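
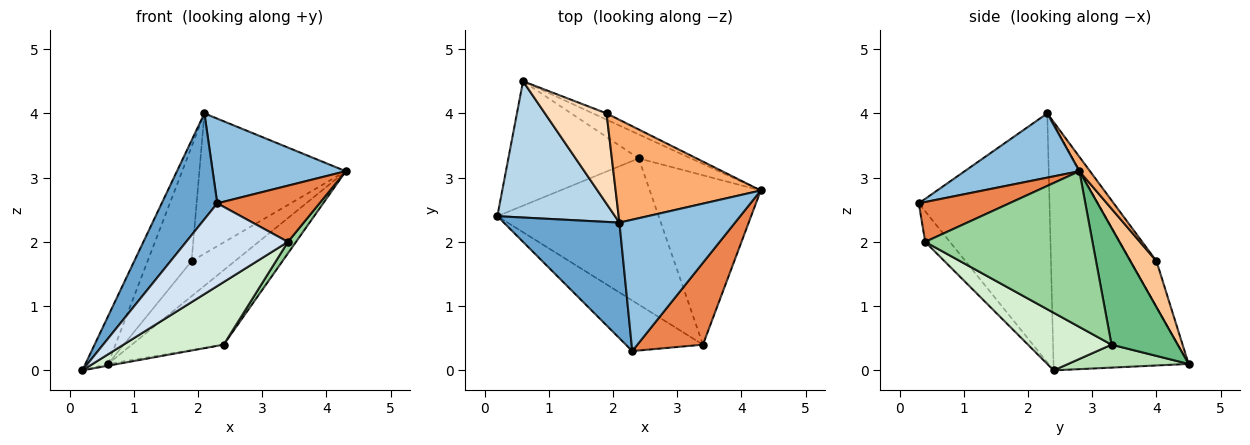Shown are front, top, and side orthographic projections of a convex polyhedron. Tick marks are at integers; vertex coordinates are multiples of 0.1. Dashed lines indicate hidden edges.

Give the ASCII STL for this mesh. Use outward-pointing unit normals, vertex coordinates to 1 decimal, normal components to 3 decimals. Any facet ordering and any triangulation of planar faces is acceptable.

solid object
 facet normal -0.846 -0.360 0.393
  outer loop
   vertex 2.1 2.3 4.0
   vertex 0.2 2.4 0.0
   vertex 2.3 0.3 2.6
  endloop
 endfacet
 facet normal 0.423 -0.491 0.762
  outer loop
   vertex 2.1 2.3 4.0
   vertex 2.3 0.3 2.6
   vertex 4.3 2.8 3.1
  endloop
 endfacet
 facet normal -0.892 0.149 0.427
  outer loop
   vertex 0.6 4.5 0.1
   vertex 0.2 2.4 0.0
   vertex 2.1 2.3 4.0
  endloop
 endfacet
 facet normal -0.203 -0.835 -0.511
  outer loop
   vertex 3.4 0.4 2.0
   vertex 2.3 0.3 2.6
   vertex 0.2 2.4 0.0
  endloop
 endfacet
 facet normal 0.448 -0.506 0.737
  outer loop
   vertex 3.4 0.4 2.0
   vertex 4.3 2.8 3.1
   vertex 2.3 0.3 2.6
  endloop
 endfacet
 facet normal 0.058 0.805 0.590
  outer loop
   vertex 1.9 4.0 1.7
   vertex 2.1 2.3 4.0
   vertex 4.3 2.8 3.1
  endloop
 endfacet
 facet normal 0.511 0.846 -0.151
  outer loop
   vertex 1.9 4.0 1.7
   vertex 4.3 2.8 3.1
   vertex 0.6 4.5 0.1
  endloop
 endfacet
 facet normal -0.419 0.712 0.563
  outer loop
   vertex 1.9 4.0 1.7
   vertex 0.6 4.5 0.1
   vertex 2.1 2.3 4.0
  endloop
 endfacet
 facet normal 0.566 0.785 -0.253
  outer loop
   vertex 2.4 3.3 0.4
   vertex 0.6 4.5 0.1
   vertex 4.3 2.8 3.1
  endloop
 endfacet
 facet normal 0.814 -0.039 -0.580
  outer loop
   vertex 2.4 3.3 0.4
   vertex 4.3 2.8 3.1
   vertex 3.4 0.4 2.0
  endloop
 endfacet
 facet normal 0.173 0.014 -0.985
  outer loop
   vertex 2.4 3.3 0.4
   vertex 0.2 2.4 0.0
   vertex 0.6 4.5 0.1
  endloop
 endfacet
 facet normal 0.312 -0.374 -0.873
  outer loop
   vertex 2.4 3.3 0.4
   vertex 3.4 0.4 2.0
   vertex 0.2 2.4 0.0
  endloop
 endfacet
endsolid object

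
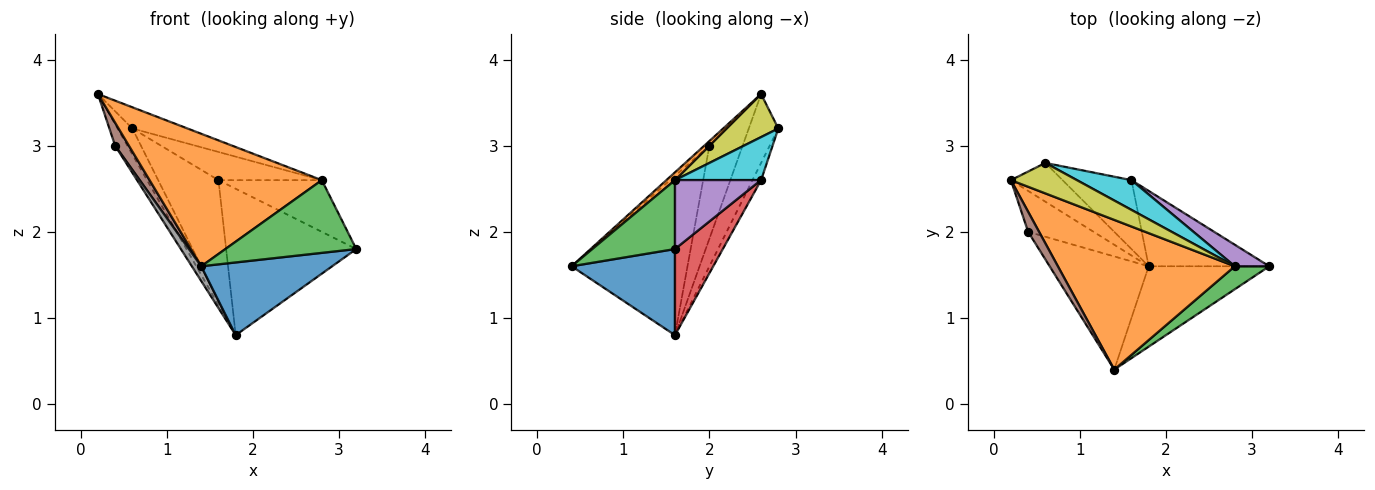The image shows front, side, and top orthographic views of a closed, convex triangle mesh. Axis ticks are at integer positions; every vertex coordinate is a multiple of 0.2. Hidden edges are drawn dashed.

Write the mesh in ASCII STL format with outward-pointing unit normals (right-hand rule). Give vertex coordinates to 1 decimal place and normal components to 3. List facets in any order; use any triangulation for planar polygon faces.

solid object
 facet normal 0.468 -0.593 -0.655
  outer loop
   vertex 1.8 1.6 0.8
   vertex 3.2 1.6 1.8
   vertex 1.4 0.4 1.6
  endloop
 endfacet
 facet normal 0.033 -0.662 0.748
  outer loop
   vertex 2.8 1.6 2.6
   vertex 0.2 2.6 3.6
   vertex 1.4 0.4 1.6
  endloop
 endfacet
 facet normal 0.516 -0.817 0.258
  outer loop
   vertex 2.8 1.6 2.6
   vertex 1.4 0.4 1.6
   vertex 3.2 1.6 1.8
  endloop
 endfacet
 facet normal 0.311 0.845 -0.435
  outer loop
   vertex 1.6 2.6 2.6
   vertex 3.2 1.6 1.8
   vertex 1.8 1.6 0.8
  endloop
 endfacet
 facet normal 0.610 0.732 0.305
  outer loop
   vertex 1.6 2.6 2.6
   vertex 2.8 1.6 2.6
   vertex 3.2 1.6 1.8
  endloop
 endfacet
 facet normal -0.272 -0.724 0.634
  outer loop
   vertex 0.4 2.0 3.0
   vertex 1.4 0.4 1.6
   vertex 0.2 2.6 3.6
  endloop
 endfacet
 facet normal -0.783 0.290 -0.551
  outer loop
   vertex 0.4 2.0 3.0
   vertex 0.2 2.6 3.6
   vertex 1.8 1.6 0.8
  endloop
 endfacet
 facet normal -0.847 -0.069 -0.527
  outer loop
   vertex 0.4 2.0 3.0
   vertex 1.8 1.6 0.8
   vertex 1.4 0.4 1.6
  endloop
 endfacet
 facet normal 0.472 0.503 0.724
  outer loop
   vertex 0.6 2.8 3.2
   vertex 0.2 2.6 3.6
   vertex 2.8 1.6 2.6
  endloop
 endfacet
 facet normal 0.497 0.597 0.630
  outer loop
   vertex 0.6 2.8 3.2
   vertex 2.8 1.6 2.6
   vertex 1.6 2.6 2.6
  endloop
 endfacet
 facet normal -0.743 0.371 -0.557
  outer loop
   vertex 0.6 2.8 3.2
   vertex 1.8 1.6 0.8
   vertex 0.2 2.6 3.6
  endloop
 endfacet
 facet normal -0.123 0.862 -0.492
  outer loop
   vertex 0.6 2.8 3.2
   vertex 1.6 2.6 2.6
   vertex 1.8 1.6 0.8
  endloop
 endfacet
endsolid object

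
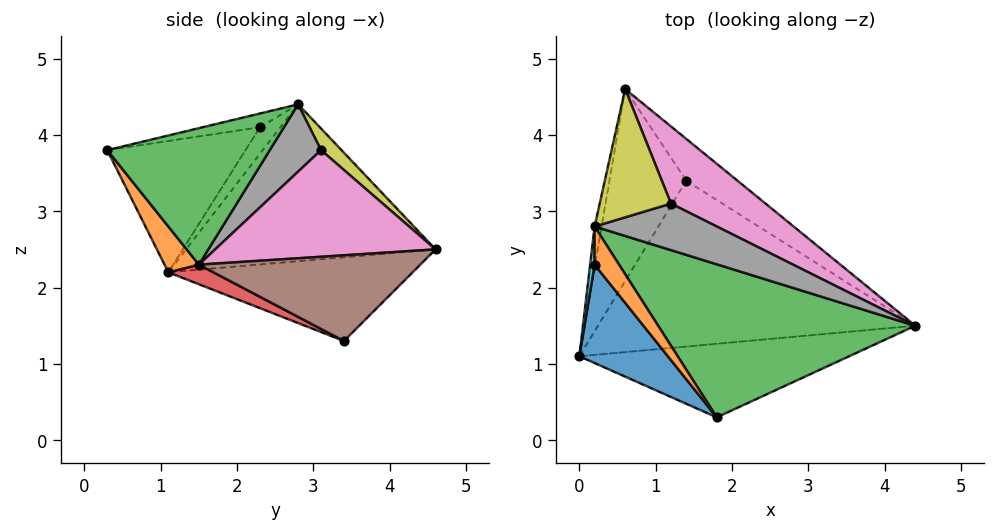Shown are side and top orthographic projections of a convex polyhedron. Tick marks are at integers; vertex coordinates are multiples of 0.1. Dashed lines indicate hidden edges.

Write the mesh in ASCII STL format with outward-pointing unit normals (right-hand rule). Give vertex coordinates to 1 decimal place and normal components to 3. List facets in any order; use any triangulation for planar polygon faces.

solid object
 facet normal -0.984 0.172 -0.044
  outer loop
   vertex 0.2 2.8 4.4
   vertex 0.6 4.6 2.5
   vertex 0.0 1.1 2.2
  endloop
 endfacet
 facet normal 0.089 -0.847 -0.524
  outer loop
   vertex 1.8 0.3 3.8
   vertex 0.0 1.1 2.2
   vertex 4.4 1.5 2.3
  endloop
 endfacet
 facet normal 0.467 0.088 0.880
  outer loop
   vertex 1.8 0.3 3.8
   vertex 4.4 1.5 2.3
   vertex 0.2 2.8 4.4
  endloop
 endfacet
 facet normal 0.057 -0.394 -0.918
  outer loop
   vertex 1.4 3.4 1.3
   vertex 4.4 1.5 2.3
   vertex 0.0 1.1 2.2
  endloop
 endfacet
 facet normal -0.725 0.181 -0.665
  outer loop
   vertex 1.4 3.4 1.3
   vertex 0.0 1.1 2.2
   vertex 0.6 4.6 2.5
  endloop
 endfacet
 facet normal 0.582 0.735 -0.348
  outer loop
   vertex 1.4 3.4 1.3
   vertex 0.6 4.6 2.5
   vertex 4.4 1.5 2.3
  endloop
 endfacet
 facet normal 0.563 0.658 0.500
  outer loop
   vertex 1.2 3.1 3.8
   vertex 4.4 1.5 2.3
   vertex 0.6 4.6 2.5
  endloop
 endfacet
 facet normal 0.478 0.142 0.867
  outer loop
   vertex 1.2 3.1 3.8
   vertex 0.2 2.8 4.4
   vertex 4.4 1.5 2.3
  endloop
 endfacet
 facet normal 0.211 0.687 0.695
  outer loop
   vertex 1.2 3.1 3.8
   vertex 0.6 4.6 2.5
   vertex 0.2 2.8 4.4
  endloop
 endfacet
 facet normal -0.981 -0.100 0.166
  outer loop
   vertex 0.2 2.3 4.1
   vertex 0.2 2.8 4.4
   vertex 0.0 1.1 2.2
  endloop
 endfacet
 facet normal -0.664 -0.599 0.448
  outer loop
   vertex 0.2 2.3 4.1
   vertex 0.0 1.1 2.2
   vertex 1.8 0.3 3.8
  endloop
 endfacet
 facet normal -0.434 -0.463 0.772
  outer loop
   vertex 0.2 2.3 4.1
   vertex 1.8 0.3 3.8
   vertex 0.2 2.8 4.4
  endloop
 endfacet
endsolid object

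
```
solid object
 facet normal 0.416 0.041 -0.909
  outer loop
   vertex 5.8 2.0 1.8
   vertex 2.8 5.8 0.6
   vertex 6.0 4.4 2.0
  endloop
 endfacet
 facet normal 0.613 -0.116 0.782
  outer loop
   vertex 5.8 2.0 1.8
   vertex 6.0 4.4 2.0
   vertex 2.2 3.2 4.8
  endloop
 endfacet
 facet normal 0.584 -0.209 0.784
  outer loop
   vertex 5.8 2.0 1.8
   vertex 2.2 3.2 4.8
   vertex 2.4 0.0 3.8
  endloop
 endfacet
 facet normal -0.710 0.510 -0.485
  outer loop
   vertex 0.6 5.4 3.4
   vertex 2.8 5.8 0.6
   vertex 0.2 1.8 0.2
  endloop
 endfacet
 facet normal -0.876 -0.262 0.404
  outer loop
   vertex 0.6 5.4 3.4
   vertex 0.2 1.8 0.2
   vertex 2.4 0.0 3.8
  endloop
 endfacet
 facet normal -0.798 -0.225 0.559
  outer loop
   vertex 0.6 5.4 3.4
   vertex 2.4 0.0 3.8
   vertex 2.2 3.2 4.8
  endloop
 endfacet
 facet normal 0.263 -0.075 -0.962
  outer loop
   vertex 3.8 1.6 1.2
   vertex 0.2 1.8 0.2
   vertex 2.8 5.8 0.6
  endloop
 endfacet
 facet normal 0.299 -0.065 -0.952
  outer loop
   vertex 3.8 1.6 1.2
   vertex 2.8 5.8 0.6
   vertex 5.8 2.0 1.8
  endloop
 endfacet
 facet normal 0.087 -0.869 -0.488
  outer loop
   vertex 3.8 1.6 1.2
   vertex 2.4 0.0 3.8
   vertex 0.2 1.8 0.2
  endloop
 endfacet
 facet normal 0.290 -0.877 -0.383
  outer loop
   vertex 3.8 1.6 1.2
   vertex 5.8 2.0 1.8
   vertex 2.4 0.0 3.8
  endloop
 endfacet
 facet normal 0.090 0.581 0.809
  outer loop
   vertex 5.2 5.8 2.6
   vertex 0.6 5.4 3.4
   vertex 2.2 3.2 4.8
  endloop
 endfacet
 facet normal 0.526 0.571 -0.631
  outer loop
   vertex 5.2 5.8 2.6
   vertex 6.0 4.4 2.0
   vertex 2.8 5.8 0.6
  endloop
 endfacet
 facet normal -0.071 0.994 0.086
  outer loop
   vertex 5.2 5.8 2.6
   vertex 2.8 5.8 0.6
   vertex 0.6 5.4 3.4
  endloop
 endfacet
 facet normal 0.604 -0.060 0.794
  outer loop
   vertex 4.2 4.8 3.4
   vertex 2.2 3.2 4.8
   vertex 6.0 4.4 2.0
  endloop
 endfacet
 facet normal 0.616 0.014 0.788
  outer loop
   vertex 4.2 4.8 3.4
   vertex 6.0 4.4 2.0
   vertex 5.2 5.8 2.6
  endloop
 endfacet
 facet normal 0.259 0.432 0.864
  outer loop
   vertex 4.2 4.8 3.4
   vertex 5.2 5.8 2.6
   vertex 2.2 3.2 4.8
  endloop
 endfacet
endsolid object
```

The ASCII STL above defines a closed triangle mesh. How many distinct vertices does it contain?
10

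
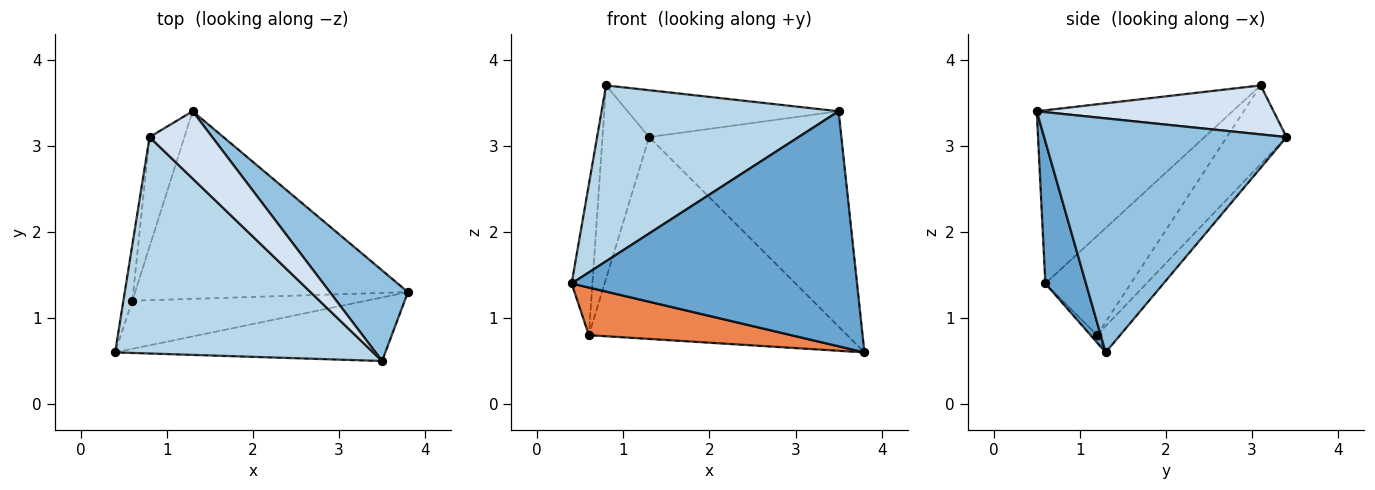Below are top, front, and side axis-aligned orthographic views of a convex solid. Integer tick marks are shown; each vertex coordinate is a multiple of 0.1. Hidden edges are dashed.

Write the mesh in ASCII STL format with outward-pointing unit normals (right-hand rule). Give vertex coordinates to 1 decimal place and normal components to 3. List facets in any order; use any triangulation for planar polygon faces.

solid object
 facet normal 0.136 -0.956 -0.259
  outer loop
   vertex 3.5 0.5 3.4
   vertex 0.4 0.6 1.4
   vertex 3.8 1.3 0.6
  endloop
 endfacet
 facet normal 0.758 0.601 0.253
  outer loop
   vertex 3.5 0.5 3.4
   vertex 3.8 1.3 0.6
   vertex 1.3 3.4 3.1
  endloop
 endfacet
 facet normal -0.462 -0.559 0.688
  outer loop
   vertex 0.8 3.1 3.7
   vertex 0.4 0.6 1.4
   vertex 3.5 0.5 3.4
  endloop
 endfacet
 facet normal 0.540 0.481 0.691
  outer loop
   vertex 0.8 3.1 3.7
   vertex 3.5 0.5 3.4
   vertex 1.3 3.4 3.1
  endloop
 endfacet
 facet normal -0.022 -0.703 -0.711
  outer loop
   vertex 0.6 1.2 0.8
   vertex 3.8 1.3 0.6
   vertex 0.4 0.6 1.4
  endloop
 endfacet
 facet normal -0.065 0.731 -0.679
  outer loop
   vertex 0.6 1.2 0.8
   vertex 1.3 3.4 3.1
   vertex 3.8 1.3 0.6
  endloop
 endfacet
 facet normal -0.968 0.235 -0.087
  outer loop
   vertex 0.6 1.2 0.8
   vertex 0.4 0.6 1.4
   vertex 0.8 3.1 3.7
  endloop
 endfacet
 facet normal -0.744 0.581 -0.329
  outer loop
   vertex 0.6 1.2 0.8
   vertex 0.8 3.1 3.7
   vertex 1.3 3.4 3.1
  endloop
 endfacet
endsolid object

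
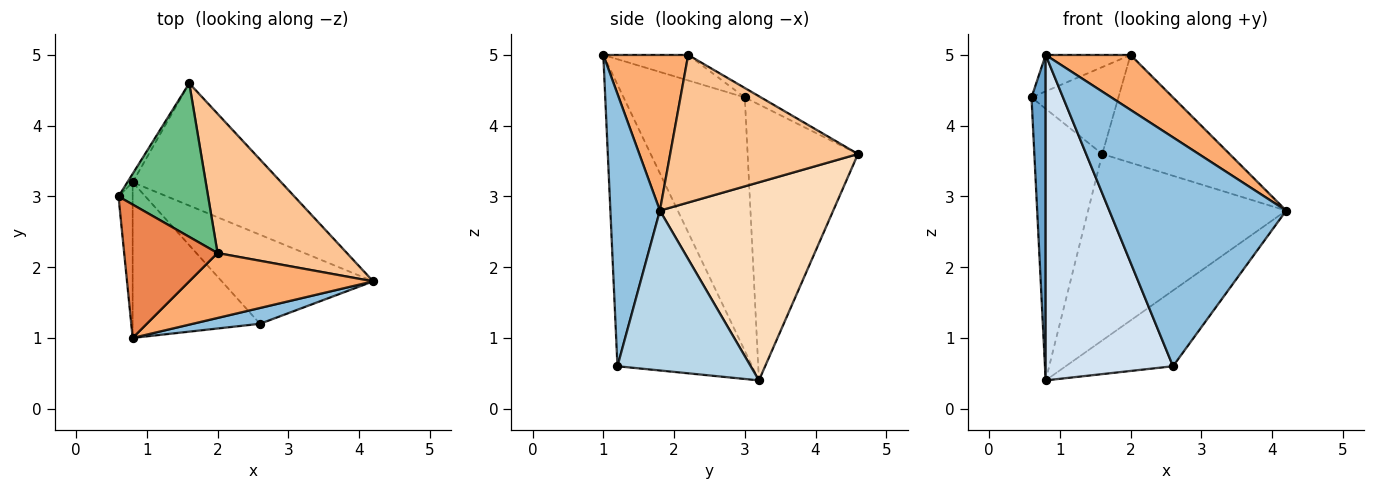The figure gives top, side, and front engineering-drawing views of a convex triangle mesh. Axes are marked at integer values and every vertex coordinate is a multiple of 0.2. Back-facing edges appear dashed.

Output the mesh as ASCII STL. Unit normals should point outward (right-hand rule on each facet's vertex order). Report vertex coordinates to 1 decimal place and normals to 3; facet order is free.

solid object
 facet normal -0.992 -0.116 -0.055
  outer loop
   vertex 0.8 3.2 0.4
   vertex 0.8 1.0 5.0
   vertex 0.6 3.0 4.4
  endloop
 endfacet
 facet normal 0.269 -0.961 0.066
  outer loop
   vertex 2.6 1.2 0.6
   vertex 4.2 1.8 2.8
   vertex 0.8 1.0 5.0
  endloop
 endfacet
 facet normal 0.627 0.505 -0.594
  outer loop
   vertex 2.6 1.2 0.6
   vertex 0.8 3.2 0.4
   vertex 4.2 1.8 2.8
  endloop
 endfacet
 facet normal -0.690 -0.653 -0.312
  outer loop
   vertex 2.6 1.2 0.6
   vertex 0.8 1.0 5.0
   vertex 0.8 3.2 0.4
  endloop
 endfacet
 facet normal -0.254 0.254 0.933
  outer loop
   vertex 2.0 2.2 5.0
   vertex 0.6 3.0 4.4
   vertex 0.8 1.0 5.0
  endloop
 endfacet
 facet normal 0.543 -0.543 0.641
  outer loop
   vertex 2.0 2.2 5.0
   vertex 0.8 1.0 5.0
   vertex 4.2 1.8 2.8
  endloop
 endfacet
 facet normal 0.670 0.454 0.587
  outer loop
   vertex 1.6 4.6 3.6
   vertex 2.0 2.2 5.0
   vertex 4.2 1.8 2.8
  endloop
 endfacet
 facet normal 0.590 0.675 -0.443
  outer loop
   vertex 1.6 4.6 3.6
   vertex 4.2 1.8 2.8
   vertex 0.8 3.2 0.4
  endloop
 endfacet
 facet normal -0.091 0.490 0.867
  outer loop
   vertex 1.6 4.6 3.6
   vertex 0.6 3.0 4.4
   vertex 2.0 2.2 5.0
  endloop
 endfacet
 facet normal -0.852 0.524 -0.016
  outer loop
   vertex 1.6 4.6 3.6
   vertex 0.8 3.2 0.4
   vertex 0.6 3.0 4.4
  endloop
 endfacet
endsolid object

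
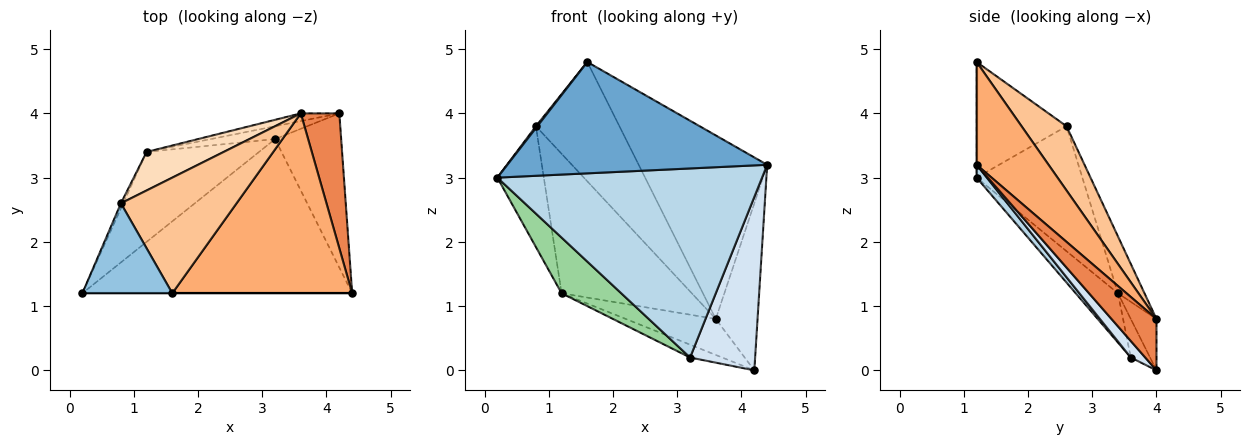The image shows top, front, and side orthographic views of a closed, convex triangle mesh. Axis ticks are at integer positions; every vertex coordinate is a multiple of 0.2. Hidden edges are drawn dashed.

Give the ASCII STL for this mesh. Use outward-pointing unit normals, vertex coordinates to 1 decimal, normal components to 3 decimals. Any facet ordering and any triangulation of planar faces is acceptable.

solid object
 facet normal 0.000 -1.000 0.000
  outer loop
   vertex 1.6 1.2 4.8
   vertex 0.2 1.2 3.0
   vertex 4.4 1.2 3.2
  endloop
 endfacet
 facet normal -0.789 -0.013 0.614
  outer loop
   vertex 0.8 2.6 3.8
   vertex 0.2 1.2 3.0
   vertex 1.6 1.2 4.8
  endloop
 endfacet
 facet normal 0.030 -0.775 -0.632
  outer loop
   vertex 3.2 3.6 0.2
   vertex 4.4 1.2 3.2
   vertex 0.2 1.2 3.0
  endloop
 endfacet
 facet normal 0.164 -0.737 -0.655
  outer loop
   vertex 3.2 3.6 0.2
   vertex 4.2 4.0 0.0
   vertex 4.4 1.2 3.2
  endloop
 endfacet
 facet normal 0.642 0.596 0.482
  outer loop
   vertex 3.6 4.0 0.8
   vertex 4.4 1.2 3.2
   vertex 4.2 4.0 0.0
  endloop
 endfacet
 facet normal 0.371 0.663 0.650
  outer loop
   vertex 3.6 4.0 0.8
   vertex 1.6 1.2 4.8
   vertex 4.4 1.2 3.2
  endloop
 endfacet
 facet normal 0.361 0.670 0.649
  outer loop
   vertex 3.6 4.0 0.8
   vertex 0.8 2.6 3.8
   vertex 1.6 1.2 4.8
  endloop
 endfacet
 facet normal -0.193 0.946 0.261
  outer loop
   vertex 1.2 3.4 1.2
   vertex 0.8 2.6 3.8
   vertex 3.6 4.0 0.8
  endloop
 endfacet
 facet normal -0.915 0.402 -0.017
  outer loop
   vertex 1.2 3.4 1.2
   vertex 0.2 1.2 3.0
   vertex 0.8 2.6 3.8
  endloop
 endfacet
 facet normal -0.349 -0.493 -0.797
  outer loop
   vertex 1.2 3.4 1.2
   vertex 3.2 3.6 0.2
   vertex 0.2 1.2 3.0
  endloop
 endfacet
 facet normal -0.391 0.651 -0.651
  outer loop
   vertex 1.2 3.4 1.2
   vertex 4.2 4.0 0.0
   vertex 3.2 3.6 0.2
  endloop
 endfacet
 facet normal -0.269 0.942 -0.202
  outer loop
   vertex 1.2 3.4 1.2
   vertex 3.6 4.0 0.8
   vertex 4.2 4.0 0.0
  endloop
 endfacet
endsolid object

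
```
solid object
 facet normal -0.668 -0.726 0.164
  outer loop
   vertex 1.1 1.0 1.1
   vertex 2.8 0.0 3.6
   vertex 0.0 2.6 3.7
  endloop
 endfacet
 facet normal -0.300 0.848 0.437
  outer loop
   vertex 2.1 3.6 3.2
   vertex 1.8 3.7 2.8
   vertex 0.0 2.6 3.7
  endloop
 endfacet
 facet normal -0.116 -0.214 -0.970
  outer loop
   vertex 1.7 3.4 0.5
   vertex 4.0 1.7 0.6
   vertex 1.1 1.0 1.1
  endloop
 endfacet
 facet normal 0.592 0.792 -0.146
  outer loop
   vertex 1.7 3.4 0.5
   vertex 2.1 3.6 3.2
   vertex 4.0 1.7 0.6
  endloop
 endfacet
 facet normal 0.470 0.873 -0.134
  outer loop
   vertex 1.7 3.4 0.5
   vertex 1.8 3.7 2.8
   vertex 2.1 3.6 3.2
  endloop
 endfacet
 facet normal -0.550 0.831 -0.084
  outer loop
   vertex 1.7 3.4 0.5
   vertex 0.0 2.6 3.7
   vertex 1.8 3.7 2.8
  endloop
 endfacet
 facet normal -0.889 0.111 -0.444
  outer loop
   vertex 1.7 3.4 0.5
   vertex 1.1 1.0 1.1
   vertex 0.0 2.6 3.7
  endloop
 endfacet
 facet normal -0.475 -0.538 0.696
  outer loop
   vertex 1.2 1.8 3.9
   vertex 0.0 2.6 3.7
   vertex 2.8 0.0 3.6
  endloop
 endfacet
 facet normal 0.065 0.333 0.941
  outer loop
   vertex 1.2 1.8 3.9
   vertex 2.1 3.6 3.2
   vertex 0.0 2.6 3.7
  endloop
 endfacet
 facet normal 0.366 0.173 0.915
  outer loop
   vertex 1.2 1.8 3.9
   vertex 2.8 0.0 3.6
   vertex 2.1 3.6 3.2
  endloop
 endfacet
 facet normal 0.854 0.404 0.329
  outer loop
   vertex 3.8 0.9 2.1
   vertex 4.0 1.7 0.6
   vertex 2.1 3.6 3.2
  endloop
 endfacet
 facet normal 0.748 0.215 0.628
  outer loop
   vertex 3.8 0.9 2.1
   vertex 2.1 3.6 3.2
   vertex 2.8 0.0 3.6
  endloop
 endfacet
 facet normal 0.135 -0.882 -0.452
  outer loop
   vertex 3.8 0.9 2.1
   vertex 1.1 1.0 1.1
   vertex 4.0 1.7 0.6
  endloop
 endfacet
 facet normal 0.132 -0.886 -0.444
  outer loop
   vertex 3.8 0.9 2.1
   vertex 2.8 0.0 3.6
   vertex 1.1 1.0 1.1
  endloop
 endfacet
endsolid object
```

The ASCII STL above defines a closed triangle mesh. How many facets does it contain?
14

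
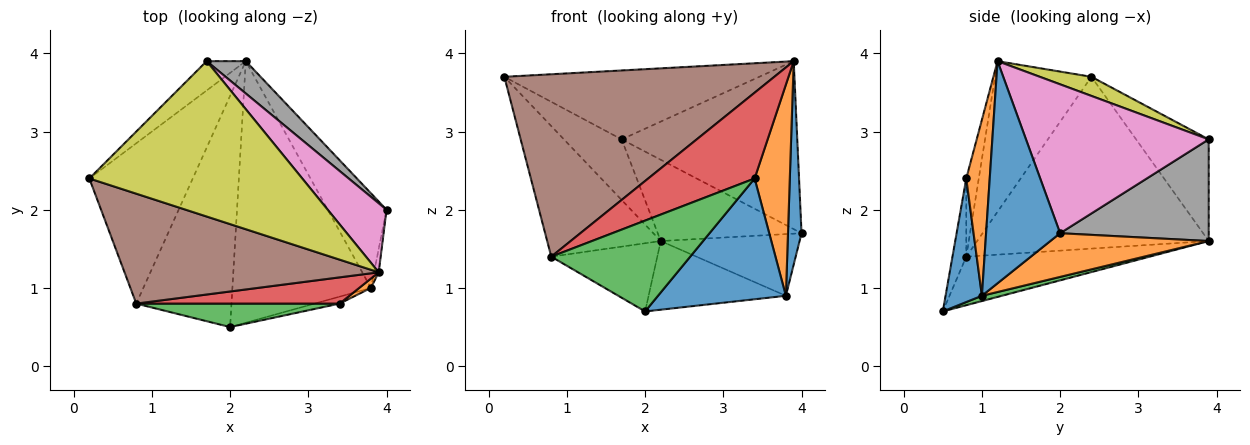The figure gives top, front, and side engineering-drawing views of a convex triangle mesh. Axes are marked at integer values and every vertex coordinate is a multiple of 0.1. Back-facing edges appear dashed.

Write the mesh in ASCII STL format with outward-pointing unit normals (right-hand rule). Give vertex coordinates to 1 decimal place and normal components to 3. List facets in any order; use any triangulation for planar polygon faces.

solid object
 facet normal 0.983 -0.180 -0.021
  outer loop
   vertex 3.8 1.0 0.9
   vertex 4.0 2.0 1.7
   vertex 3.9 1.2 3.9
  endloop
 endfacet
 facet normal 0.529 0.463 -0.711
  outer loop
   vertex 3.8 1.0 0.9
   vertex 2.2 3.9 1.6
   vertex 4.0 2.0 1.7
  endloop
 endfacet
 facet normal 0.037 0.254 -0.967
  outer loop
   vertex 3.8 1.0 0.9
   vertex 2.0 0.5 0.7
   vertex 2.2 3.9 1.6
  endloop
 endfacet
 facet normal -0.790 0.387 -0.476
  outer loop
   vertex 0.8 0.8 1.4
   vertex 0.2 2.4 3.7
   vertex 2.2 3.9 1.6
  endloop
 endfacet
 facet normal -0.439 0.254 -0.862
  outer loop
   vertex 0.8 0.8 1.4
   vertex 2.2 3.9 1.6
   vertex 2.0 0.5 0.7
  endloop
 endfacet
 facet normal -0.292 -0.819 0.494
  outer loop
   vertex 0.8 0.8 1.4
   vertex 3.9 1.2 3.9
   vertex 0.2 2.4 3.7
  endloop
 endfacet
 facet normal 0.693 0.666 0.274
  outer loop
   vertex 1.7 3.9 2.9
   vertex 3.9 1.2 3.9
   vertex 4.0 2.0 1.7
  endloop
 endfacet
 facet normal 0.693 0.670 0.266
  outer loop
   vertex 1.7 3.9 2.9
   vertex 4.0 2.0 1.7
   vertex 2.2 3.9 1.6
  endloop
 endfacet
 facet normal 0.082 0.404 0.911
  outer loop
   vertex 1.7 3.9 2.9
   vertex 0.2 2.4 3.7
   vertex 3.9 1.2 3.9
  endloop
 endfacet
 facet normal -0.750 0.596 -0.288
  outer loop
   vertex 1.7 3.9 2.9
   vertex 2.2 3.9 1.6
   vertex 0.2 2.4 3.7
  endloop
 endfacet
 facet normal 0.273 -0.960 -0.055
  outer loop
   vertex 3.4 0.8 2.4
   vertex 2.0 0.5 0.7
   vertex 3.8 1.0 0.9
  endloop
 endfacet
 facet normal 0.554 -0.831 0.037
  outer loop
   vertex 3.4 0.8 2.4
   vertex 3.8 1.0 0.9
   vertex 3.9 1.2 3.9
  endloop
 endfacet
 facet normal -0.096 -0.964 0.249
  outer loop
   vertex 3.4 0.8 2.4
   vertex 0.8 0.8 1.4
   vertex 2.0 0.5 0.7
  endloop
 endfacet
 facet normal -0.112 -0.950 0.291
  outer loop
   vertex 3.4 0.8 2.4
   vertex 3.9 1.2 3.9
   vertex 0.8 0.8 1.4
  endloop
 endfacet
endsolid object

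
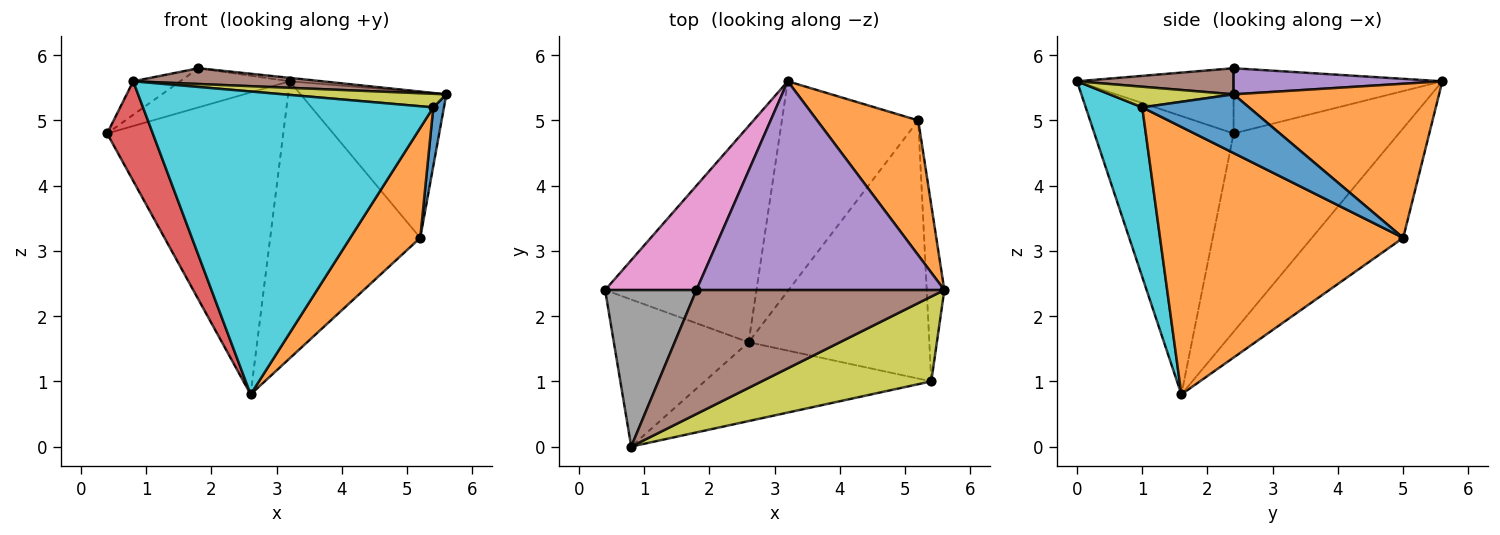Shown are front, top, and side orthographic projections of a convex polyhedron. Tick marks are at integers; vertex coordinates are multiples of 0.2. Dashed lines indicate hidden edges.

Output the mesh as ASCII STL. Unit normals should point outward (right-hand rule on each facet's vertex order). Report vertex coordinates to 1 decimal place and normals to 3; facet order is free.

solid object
 facet normal -0.607 0.646 -0.463
  outer loop
   vertex 2.6 1.6 0.8
   vertex 0.4 2.4 4.8
   vertex 3.2 5.6 5.6
  endloop
 endfacet
 facet normal 0.719 0.510 0.472
  outer loop
   vertex 5.2 5.0 3.2
   vertex 3.2 5.6 5.6
   vertex 5.6 2.4 5.4
  endloop
 endfacet
 facet normal -0.437 0.717 -0.543
  outer loop
   vertex 5.2 5.0 3.2
   vertex 2.6 1.6 0.8
   vertex 3.2 5.6 5.6
  endloop
 endfacet
 facet normal -0.863 -0.283 -0.418
  outer loop
   vertex 0.8 0.0 5.6
   vertex 0.4 2.4 4.8
   vertex 2.6 1.6 0.8
  endloop
 endfacet
 facet normal 0.105 0.016 0.994
  outer loop
   vertex 1.8 2.4 5.8
   vertex 5.6 2.4 5.4
   vertex 3.2 5.6 5.6
  endloop
 endfacet
 facet normal 0.104 -0.125 0.987
  outer loop
   vertex 1.8 2.4 5.8
   vertex 0.8 0.0 5.6
   vertex 5.6 2.4 5.4
  endloop
 endfacet
 facet normal -0.556 0.292 0.778
  outer loop
   vertex 1.8 2.4 5.8
   vertex 3.2 5.6 5.6
   vertex 0.4 2.4 4.8
  endloop
 endfacet
 facet normal -0.573 0.172 0.802
  outer loop
   vertex 1.8 2.4 5.8
   vertex 0.4 2.4 4.8
   vertex 0.8 0.0 5.6
  endloop
 endfacet
 facet normal 0.119 -0.157 0.980
  outer loop
   vertex 5.4 1.0 5.2
   vertex 5.6 2.4 5.4
   vertex 0.8 0.0 5.6
  endloop
 endfacet
 facet normal 0.185 -0.951 -0.248
  outer loop
   vertex 5.4 1.0 5.2
   vertex 0.8 0.0 5.6
   vertex 2.6 1.6 0.8
  endloop
 endfacet
 facet normal 0.953 -0.095 -0.286
  outer loop
   vertex 5.4 1.0 5.2
   vertex 5.2 5.0 3.2
   vertex 5.6 2.4 5.4
  endloop
 endfacet
 facet normal 0.806 -0.232 -0.545
  outer loop
   vertex 5.4 1.0 5.2
   vertex 2.6 1.6 0.8
   vertex 5.2 5.0 3.2
  endloop
 endfacet
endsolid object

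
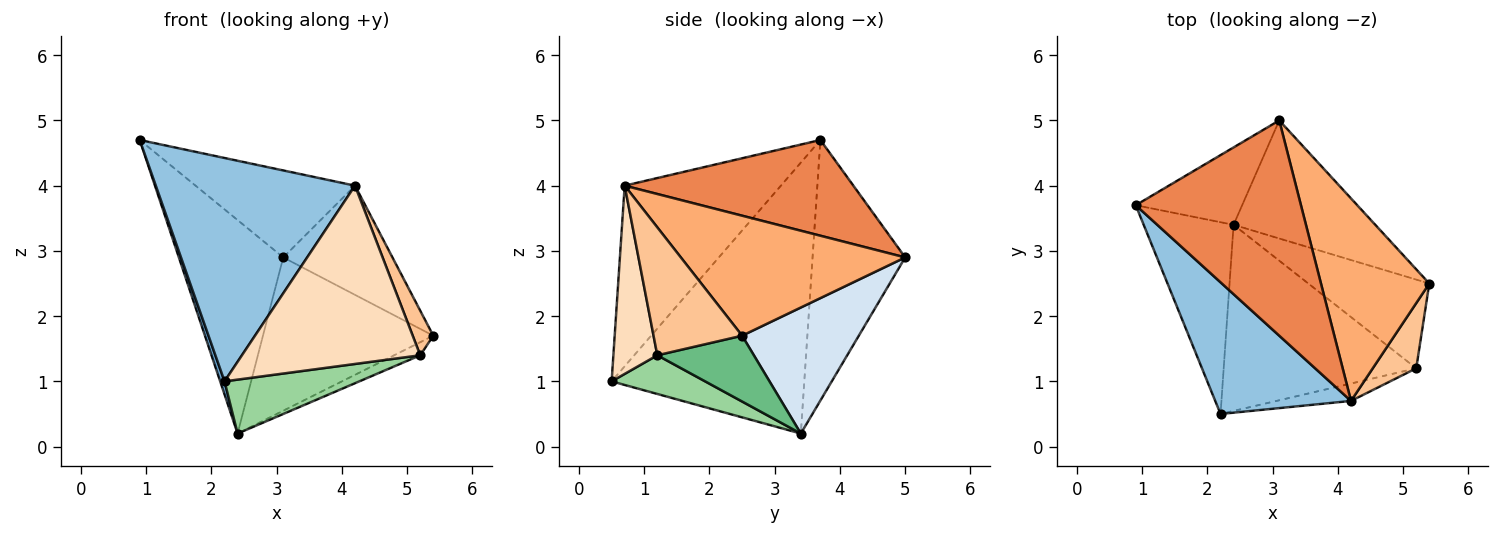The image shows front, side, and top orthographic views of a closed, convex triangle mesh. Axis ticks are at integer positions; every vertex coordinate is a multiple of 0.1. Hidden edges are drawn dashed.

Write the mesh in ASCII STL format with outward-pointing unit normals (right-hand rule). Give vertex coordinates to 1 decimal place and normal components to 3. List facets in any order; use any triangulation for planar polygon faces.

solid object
 facet normal -0.949 -0.021 -0.315
  outer loop
   vertex 2.4 3.4 0.2
   vertex 2.2 0.5 1.0
   vertex 0.9 3.7 4.7
  endloop
 endfacet
 facet normal -0.560 -0.714 0.421
  outer loop
   vertex 4.2 0.7 4.0
   vertex 0.9 3.7 4.7
   vertex 2.2 0.5 1.0
  endloop
 endfacet
 facet normal -0.641 0.722 -0.262
  outer loop
   vertex 3.1 5.0 2.9
   vertex 2.4 3.4 0.2
   vertex 0.9 3.7 4.7
  endloop
 endfacet
 facet normal 0.477 0.696 -0.536
  outer loop
   vertex 3.1 5.0 2.9
   vertex 5.4 2.5 1.7
   vertex 2.4 3.4 0.2
  endloop
 endfacet
 facet normal 0.473 0.330 0.817
  outer loop
   vertex 3.1 5.0 2.9
   vertex 0.9 3.7 4.7
   vertex 4.2 0.7 4.0
  endloop
 endfacet
 facet normal 0.698 0.340 0.630
  outer loop
   vertex 3.1 5.0 2.9
   vertex 4.2 0.7 4.0
   vertex 5.4 2.5 1.7
  endloop
 endfacet
 facet normal 0.925 -0.215 0.314
  outer loop
   vertex 5.2 1.2 1.4
   vertex 5.4 2.5 1.7
   vertex 4.2 0.7 4.0
  endloop
 endfacet
 facet normal 0.238 -0.967 -0.094
  outer loop
   vertex 5.2 1.2 1.4
   vertex 4.2 0.7 4.0
   vertex 2.2 0.5 1.0
  endloop
 endfacet
 facet normal 0.474 0.128 -0.871
  outer loop
   vertex 5.2 1.2 1.4
   vertex 2.4 3.4 0.2
   vertex 5.4 2.5 1.7
  endloop
 endfacet
 facet normal 0.190 -0.273 -0.943
  outer loop
   vertex 5.2 1.2 1.4
   vertex 2.2 0.5 1.0
   vertex 2.4 3.4 0.2
  endloop
 endfacet
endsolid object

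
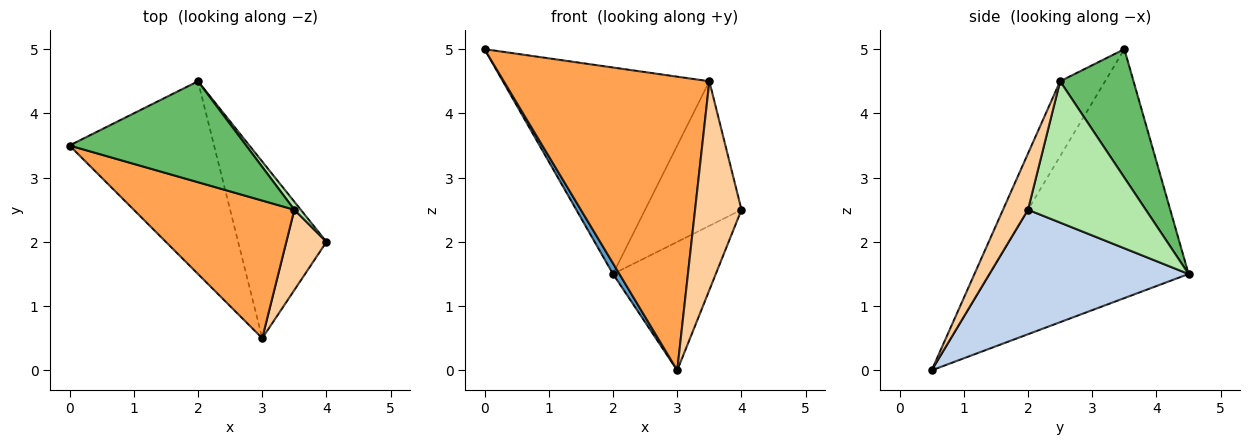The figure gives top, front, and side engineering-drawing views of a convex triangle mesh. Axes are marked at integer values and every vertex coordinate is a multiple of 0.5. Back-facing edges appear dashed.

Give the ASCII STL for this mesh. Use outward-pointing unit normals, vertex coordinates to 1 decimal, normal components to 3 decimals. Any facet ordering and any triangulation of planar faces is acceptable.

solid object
 facet normal -0.864 -0.028 -0.502
  outer loop
   vertex 2.0 4.5 1.5
   vertex 3.0 0.5 0.0
   vertex 0.0 3.5 5.0
  endloop
 endfacet
 facet normal 0.752 0.388 -0.533
  outer loop
   vertex 2.0 4.5 1.5
   vertex 4.0 2.0 2.5
   vertex 3.0 0.5 0.0
  endloop
 endfacet
 facet normal -0.194 -0.888 0.416
  outer loop
   vertex 3.5 2.5 4.5
   vertex 0.0 3.5 5.0
   vertex 3.0 0.5 0.0
  endloop
 endfacet
 facet normal 0.449 -0.834 0.321
  outer loop
   vertex 3.5 2.5 4.5
   vertex 3.0 0.5 0.0
   vertex 4.0 2.0 2.5
  endloop
 endfacet
 facet normal 0.304 0.856 0.418
  outer loop
   vertex 3.5 2.5 4.5
   vertex 2.0 4.5 1.5
   vertex 0.0 3.5 5.0
  endloop
 endfacet
 facet normal 0.773 0.633 0.035
  outer loop
   vertex 3.5 2.5 4.5
   vertex 4.0 2.0 2.5
   vertex 2.0 4.5 1.5
  endloop
 endfacet
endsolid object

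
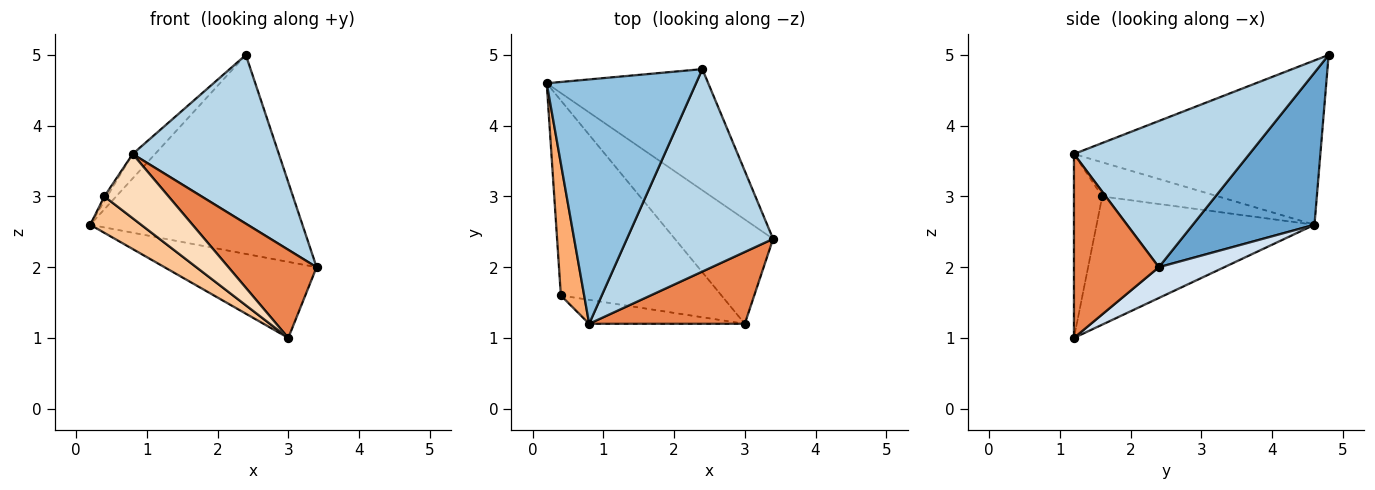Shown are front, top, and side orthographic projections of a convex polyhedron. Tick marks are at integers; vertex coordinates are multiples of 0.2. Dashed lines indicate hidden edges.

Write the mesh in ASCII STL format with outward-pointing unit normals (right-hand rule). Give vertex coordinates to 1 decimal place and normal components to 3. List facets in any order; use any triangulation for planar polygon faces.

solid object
 facet normal 0.440 0.767 -0.467
  outer loop
   vertex 2.4 4.8 5.0
   vertex 3.4 2.4 2.0
   vertex 0.2 4.6 2.6
  endloop
 endfacet
 facet normal -0.738 0.067 0.671
  outer loop
   vertex 2.4 4.8 5.0
   vertex 0.2 4.6 2.6
   vertex 0.8 1.2 3.6
  endloop
 endfacet
 facet normal 0.609 -0.508 0.609
  outer loop
   vertex 2.4 4.8 5.0
   vertex 0.8 1.2 3.6
   vertex 3.4 2.4 2.0
  endloop
 endfacet
 facet normal 0.246 0.571 -0.783
  outer loop
   vertex 3.0 1.2 1.0
   vertex 0.2 4.6 2.6
   vertex 3.4 2.4 2.0
  endloop
 endfacet
 facet normal 0.598 -0.621 0.506
  outer loop
   vertex 3.0 1.2 1.0
   vertex 3.4 2.4 2.0
   vertex 0.8 1.2 3.6
  endloop
 endfacet
 facet normal -0.826 0.020 0.564
  outer loop
   vertex 0.4 1.6 3.0
   vertex 0.8 1.2 3.6
   vertex 0.2 4.6 2.6
  endloop
 endfacet
 facet normal -0.617 -0.144 -0.773
  outer loop
   vertex 0.4 1.6 3.0
   vertex 0.2 4.6 2.6
   vertex 3.0 1.2 1.0
  endloop
 endfacet
 facet normal -0.382 -0.866 -0.323
  outer loop
   vertex 0.4 1.6 3.0
   vertex 3.0 1.2 1.0
   vertex 0.8 1.2 3.6
  endloop
 endfacet
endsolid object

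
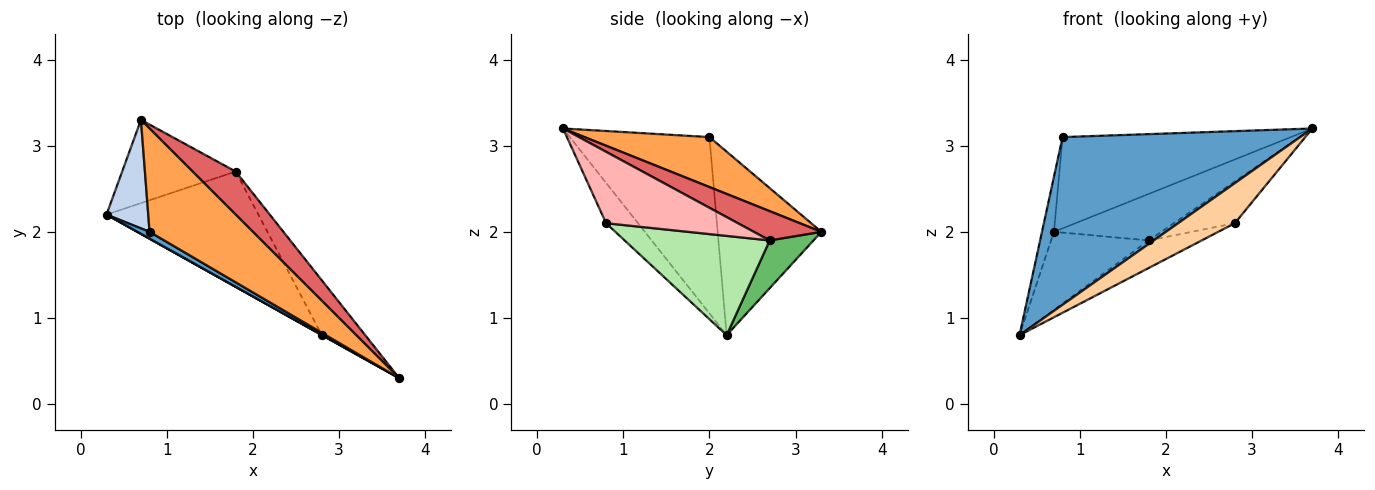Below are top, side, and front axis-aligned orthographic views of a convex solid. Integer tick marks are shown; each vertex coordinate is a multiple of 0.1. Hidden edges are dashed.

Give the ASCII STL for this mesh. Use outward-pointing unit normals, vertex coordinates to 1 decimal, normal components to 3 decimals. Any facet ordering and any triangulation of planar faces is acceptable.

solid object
 facet normal -0.506 -0.862 0.035
  outer loop
   vertex 0.8 2.0 3.1
   vertex 0.3 2.2 0.8
   vertex 3.7 0.3 3.2
  endloop
 endfacet
 facet normal -0.969 0.112 0.220
  outer loop
   vertex 0.8 2.0 3.1
   vertex 0.7 3.3 2.0
   vertex 0.3 2.2 0.8
  endloop
 endfacet
 facet normal 0.341 0.622 0.705
  outer loop
   vertex 0.8 2.0 3.1
   vertex 3.7 0.3 3.2
   vertex 0.7 3.3 2.0
  endloop
 endfacet
 facet normal -0.491 -0.871 0.006
  outer loop
   vertex 2.8 0.8 2.1
   vertex 3.7 0.3 3.2
   vertex 0.3 2.2 0.8
  endloop
 endfacet
 facet normal 0.293 0.654 -0.697
  outer loop
   vertex 1.8 2.7 1.9
   vertex 0.3 2.2 0.8
   vertex 0.7 3.3 2.0
  endloop
 endfacet
 facet normal 0.537 0.196 -0.821
  outer loop
   vertex 1.8 2.7 1.9
   vertex 2.8 0.8 2.1
   vertex 0.3 2.2 0.8
  endloop
 endfacet
 facet normal 0.419 0.666 0.617
  outer loop
   vertex 1.8 2.7 1.9
   vertex 0.7 3.3 2.0
   vertex 3.7 0.3 3.2
  endloop
 endfacet
 facet normal 0.795 0.367 -0.483
  outer loop
   vertex 1.8 2.7 1.9
   vertex 3.7 0.3 3.2
   vertex 2.8 0.8 2.1
  endloop
 endfacet
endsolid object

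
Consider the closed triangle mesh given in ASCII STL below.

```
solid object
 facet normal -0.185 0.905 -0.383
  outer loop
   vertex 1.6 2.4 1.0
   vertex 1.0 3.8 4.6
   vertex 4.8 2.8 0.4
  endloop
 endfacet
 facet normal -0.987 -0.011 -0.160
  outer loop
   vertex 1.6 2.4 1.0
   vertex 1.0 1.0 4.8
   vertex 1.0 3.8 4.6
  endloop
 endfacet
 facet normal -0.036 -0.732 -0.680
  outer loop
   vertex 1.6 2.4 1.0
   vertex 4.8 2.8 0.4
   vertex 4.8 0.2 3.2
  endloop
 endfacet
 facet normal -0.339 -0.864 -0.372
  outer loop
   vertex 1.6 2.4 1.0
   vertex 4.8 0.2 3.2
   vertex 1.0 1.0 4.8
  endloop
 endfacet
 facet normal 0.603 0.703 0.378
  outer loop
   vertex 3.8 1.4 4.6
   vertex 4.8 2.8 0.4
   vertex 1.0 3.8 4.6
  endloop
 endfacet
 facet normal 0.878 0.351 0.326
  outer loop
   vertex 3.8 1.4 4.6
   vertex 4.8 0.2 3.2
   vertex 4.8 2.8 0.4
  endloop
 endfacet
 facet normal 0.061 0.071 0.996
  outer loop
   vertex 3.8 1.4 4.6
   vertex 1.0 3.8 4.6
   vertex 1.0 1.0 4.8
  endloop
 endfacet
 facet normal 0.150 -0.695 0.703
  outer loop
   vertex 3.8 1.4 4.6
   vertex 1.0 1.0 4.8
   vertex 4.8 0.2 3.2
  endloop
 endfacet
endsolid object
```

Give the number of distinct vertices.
6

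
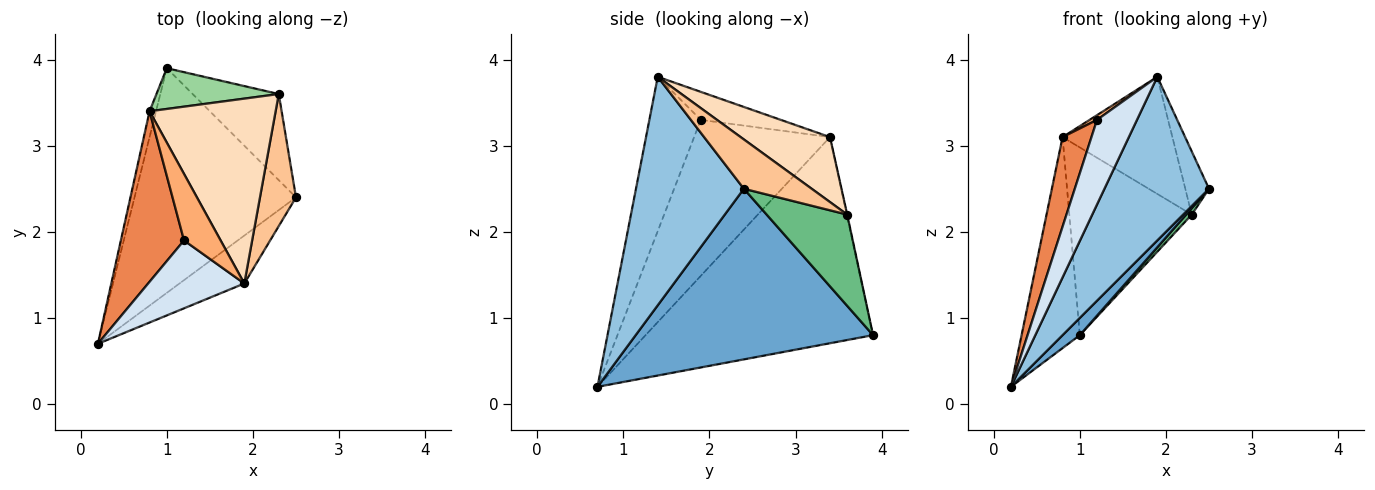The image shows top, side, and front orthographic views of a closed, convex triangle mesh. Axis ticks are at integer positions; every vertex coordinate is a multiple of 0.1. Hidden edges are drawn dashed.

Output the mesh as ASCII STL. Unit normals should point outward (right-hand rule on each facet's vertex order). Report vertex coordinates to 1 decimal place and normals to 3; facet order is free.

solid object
 facet normal 0.725 -0.053 -0.686
  outer loop
   vertex 1.0 3.9 0.8
   vertex 2.5 2.4 2.5
   vertex 0.2 0.7 0.2
  endloop
 endfacet
 facet normal 0.704 -0.682 -0.200
  outer loop
   vertex 1.9 1.4 3.8
   vertex 0.2 0.7 0.2
   vertex 2.5 2.4 2.5
  endloop
 endfacet
 facet normal -0.968 0.248 -0.030
  outer loop
   vertex 0.8 3.4 3.1
   vertex 1.0 3.9 0.8
   vertex 0.2 0.7 0.2
  endloop
 endfacet
 facet normal -0.709 -0.550 0.442
  outer loop
   vertex 1.2 1.9 3.3
   vertex 0.2 0.7 0.2
   vertex 1.9 1.4 3.8
  endloop
 endfacet
 facet normal -0.909 -0.193 0.368
  outer loop
   vertex 1.2 1.9 3.3
   vertex 0.8 3.4 3.1
   vertex 0.2 0.7 0.2
  endloop
 endfacet
 facet normal -0.606 -0.056 0.793
  outer loop
   vertex 1.2 1.9 3.3
   vertex 1.9 1.4 3.8
   vertex 0.8 3.4 3.1
  endloop
 endfacet
 facet normal 0.777 0.271 0.568
  outer loop
   vertex 2.3 3.6 2.2
   vertex 1.9 1.4 3.8
   vertex 2.5 2.4 2.5
  endloop
 endfacet
 facet normal 0.399 0.491 0.774
  outer loop
   vertex 2.3 3.6 2.2
   vertex 0.8 3.4 3.1
   vertex 1.9 1.4 3.8
  endloop
 endfacet
 facet normal 0.726 -0.050 -0.685
  outer loop
   vertex 2.3 3.6 2.2
   vertex 2.5 2.4 2.5
   vertex 1.0 3.9 0.8
  endloop
 endfacet
 facet normal -0.003 0.977 0.212
  outer loop
   vertex 2.3 3.6 2.2
   vertex 1.0 3.9 0.8
   vertex 0.8 3.4 3.1
  endloop
 endfacet
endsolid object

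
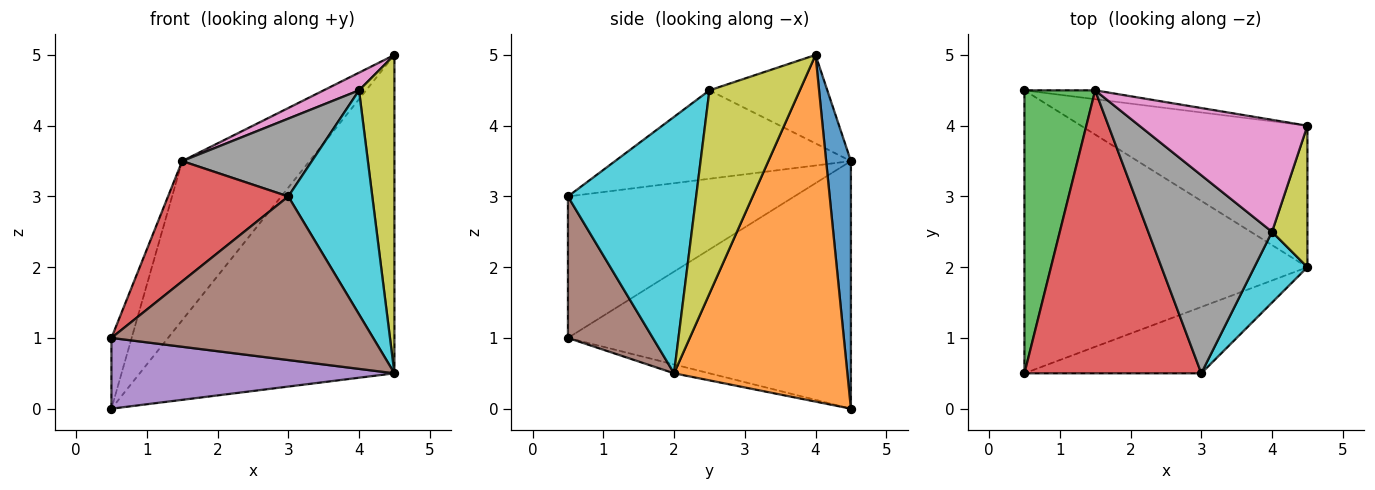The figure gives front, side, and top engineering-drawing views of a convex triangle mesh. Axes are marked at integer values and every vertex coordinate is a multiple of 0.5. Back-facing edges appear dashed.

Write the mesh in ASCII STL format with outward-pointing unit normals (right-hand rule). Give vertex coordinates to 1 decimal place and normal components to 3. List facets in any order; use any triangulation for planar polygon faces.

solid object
 facet normal 0.191 0.980 -0.054
  outer loop
   vertex 1.5 4.5 3.5
   vertex 4.5 4.0 5.0
   vertex 0.5 4.5 0.0
  endloop
 endfacet
 facet normal 0.528 0.776 -0.345
  outer loop
   vertex 4.5 2.0 0.5
   vertex 0.5 4.5 0.0
   vertex 4.5 4.0 5.0
  endloop
 endfacet
 facet normal -0.959 0.069 0.274
  outer loop
   vertex 0.5 0.5 1.0
   vertex 1.5 4.5 3.5
   vertex 0.5 4.5 0.0
  endloop
 endfacet
 facet normal -0.593 -0.315 0.741
  outer loop
   vertex 0.5 0.5 1.0
   vertex 3.0 0.5 3.0
   vertex 1.5 4.5 3.5
  endloop
 endfacet
 facet normal -0.030 -0.242 -0.970
  outer loop
   vertex 0.5 0.5 1.0
   vertex 0.5 4.5 0.0
   vertex 4.5 2.0 0.5
  endloop
 endfacet
 facet normal 0.288 -0.888 -0.360
  outer loop
   vertex 0.5 0.5 1.0
   vertex 4.5 2.0 0.5
   vertex 3.0 0.5 3.0
  endloop
 endfacet
 facet normal -0.461 -0.138 0.876
  outer loop
   vertex 4.0 2.5 4.5
   vertex 4.5 4.0 5.0
   vertex 1.5 4.5 3.5
  endloop
 endfacet
 facet normal -0.554 -0.305 0.775
  outer loop
   vertex 4.0 2.5 4.5
   vertex 1.5 4.5 3.5
   vertex 3.0 0.5 3.0
  endloop
 endfacet
 facet normal 0.919 -0.360 0.160
  outer loop
   vertex 4.0 2.5 4.5
   vertex 4.5 2.0 0.5
   vertex 4.5 4.0 5.0
  endloop
 endfacet
 facet normal 0.824 -0.540 0.171
  outer loop
   vertex 4.0 2.5 4.5
   vertex 3.0 0.5 3.0
   vertex 4.5 2.0 0.5
  endloop
 endfacet
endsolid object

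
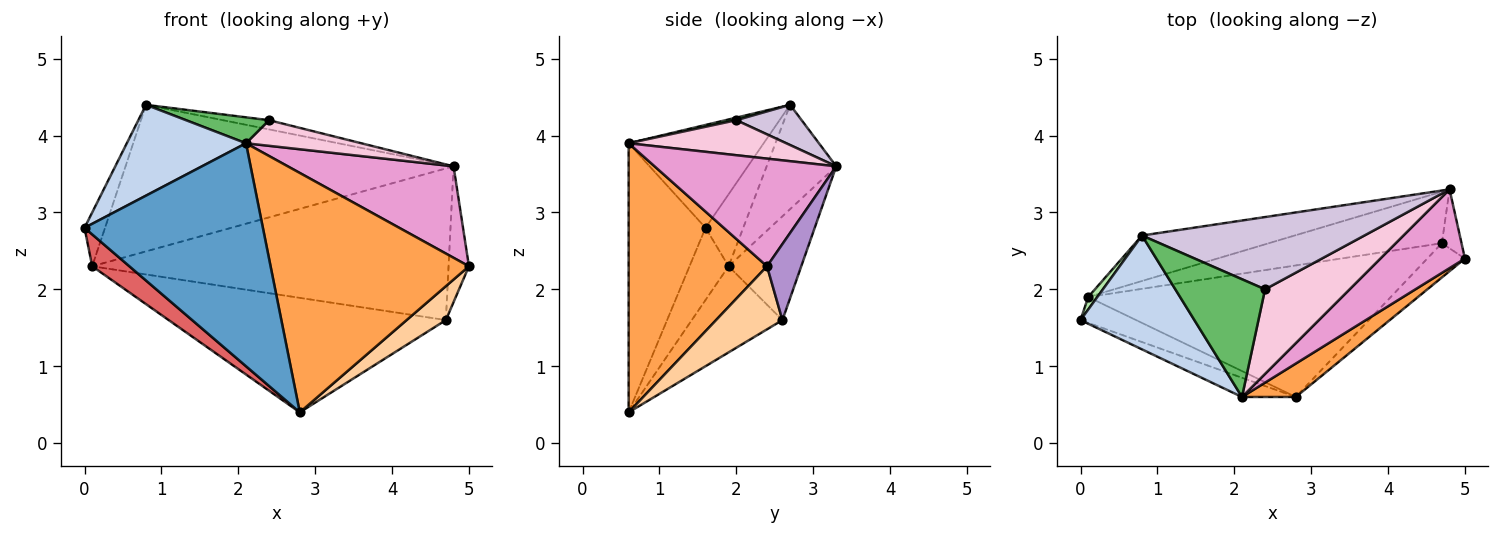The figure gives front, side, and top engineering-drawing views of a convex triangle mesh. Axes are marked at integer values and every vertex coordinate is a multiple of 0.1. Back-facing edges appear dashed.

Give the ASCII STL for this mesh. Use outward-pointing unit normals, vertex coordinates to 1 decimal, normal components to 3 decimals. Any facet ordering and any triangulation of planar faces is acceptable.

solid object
 facet normal -0.395 -0.915 -0.079
  outer loop
   vertex 2.1 0.6 3.9
   vertex 0.0 1.6 2.8
   vertex 2.8 0.6 0.4
  endloop
 endfacet
 facet normal -0.577 -0.509 0.639
  outer loop
   vertex 2.1 0.6 3.9
   vertex 0.8 2.7 4.4
   vertex 0.0 1.6 2.8
  endloop
 endfacet
 facet normal 0.568 -0.815 0.114
  outer loop
   vertex 2.1 0.6 3.9
   vertex 2.8 0.6 0.4
   vertex 5.0 2.4 2.3
  endloop
 endfacet
 facet normal 0.765 -0.453 -0.457
  outer loop
   vertex 4.7 2.6 1.6
   vertex 5.0 2.4 2.3
   vertex 2.8 0.6 0.4
  endloop
 endfacet
 facet normal 0.028 -0.215 0.976
  outer loop
   vertex 2.4 2.0 4.2
   vertex 0.8 2.7 4.4
   vertex 2.1 0.6 3.9
  endloop
 endfacet
 facet normal -0.873 0.475 0.110
  outer loop
   vertex 0.1 1.9 2.3
   vertex 0.0 1.6 2.8
   vertex 0.8 2.7 4.4
  endloop
 endfacet
 facet normal -0.633 -0.602 -0.488
  outer loop
   vertex 0.1 1.9 2.3
   vertex 2.8 0.6 0.4
   vertex 0.0 1.6 2.8
  endloop
 endfacet
 facet normal -0.210 0.642 -0.737
  outer loop
   vertex 0.1 1.9 2.3
   vertex 4.7 2.6 1.6
   vertex 2.8 0.6 0.4
  endloop
 endfacet
 facet normal 0.839 0.499 -0.217
  outer loop
   vertex 4.8 3.3 3.6
   vertex 5.0 2.4 2.3
   vertex 4.7 2.6 1.6
  endloop
 endfacet
 facet normal 0.177 0.125 0.976
  outer loop
   vertex 4.8 3.3 3.6
   vertex 0.8 2.7 4.4
   vertex 2.4 2.0 4.2
  endloop
 endfacet
 facet normal -0.198 0.936 -0.290
  outer loop
   vertex 4.8 3.3 3.6
   vertex 0.1 1.9 2.3
   vertex 0.8 2.7 4.4
  endloop
 endfacet
 facet normal -0.190 0.930 -0.316
  outer loop
   vertex 4.8 3.3 3.6
   vertex 4.7 2.6 1.6
   vertex 0.1 1.9 2.3
  endloop
 endfacet
 facet normal 0.639 -0.583 0.502
  outer loop
   vertex 4.8 3.3 3.6
   vertex 2.1 0.6 3.9
   vertex 5.0 2.4 2.3
  endloop
 endfacet
 facet normal 0.368 -0.270 0.890
  outer loop
   vertex 4.8 3.3 3.6
   vertex 2.4 2.0 4.2
   vertex 2.1 0.6 3.9
  endloop
 endfacet
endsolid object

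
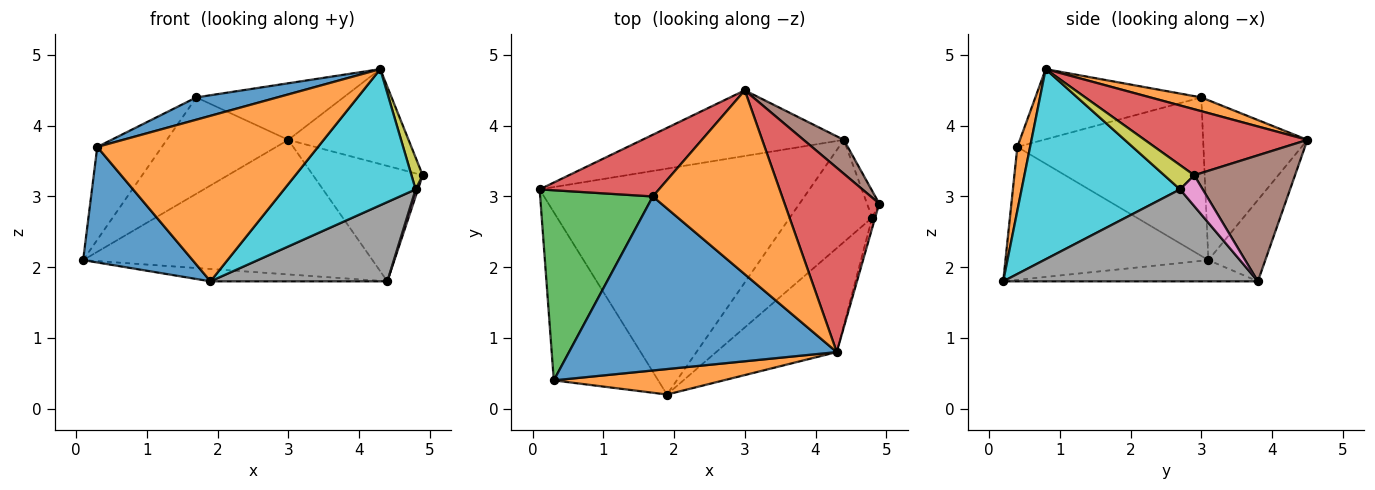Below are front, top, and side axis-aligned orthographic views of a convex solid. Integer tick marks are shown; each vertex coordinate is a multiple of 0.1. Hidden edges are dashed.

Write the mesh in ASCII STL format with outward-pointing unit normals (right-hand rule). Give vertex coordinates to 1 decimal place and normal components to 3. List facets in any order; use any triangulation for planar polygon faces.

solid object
 facet normal -0.724 -0.391 -0.569
  outer loop
   vertex 0.3 0.4 3.7
   vertex 0.1 3.1 2.1
   vertex 1.9 0.2 1.8
  endloop
 endfacet
 facet normal 0.057 -0.987 0.152
  outer loop
   vertex 0.3 0.4 3.7
   vertex 1.9 0.2 1.8
   vertex 4.3 0.8 4.8
  endloop
 endfacet
 facet normal -0.078 0.054 -0.995
  outer loop
   vertex 4.4 3.8 1.8
   vertex 1.9 0.2 1.8
   vertex 0.1 3.1 2.1
  endloop
 endfacet
 facet normal 0.527 0.389 0.756
  outer loop
   vertex 3.0 4.5 3.8
   vertex 4.3 0.8 4.8
   vertex 4.9 2.9 3.3
  endloop
 endfacet
 facet normal -0.174 0.885 -0.432
  outer loop
   vertex 3.0 4.5 3.8
   vertex 4.4 3.8 1.8
   vertex 0.1 3.1 2.1
  endloop
 endfacet
 facet normal 0.662 0.720 0.211
  outer loop
   vertex 3.0 4.5 3.8
   vertex 4.9 2.9 3.3
   vertex 4.4 3.8 1.8
  endloop
 endfacet
 facet normal 0.925 -0.096 -0.366
  outer loop
   vertex 4.8 2.7 3.1
   vertex 4.4 3.8 1.8
   vertex 4.9 2.9 3.3
  endloop
 endfacet
 facet normal 0.662 -0.460 -0.592
  outer loop
   vertex 4.8 2.7 3.1
   vertex 1.9 0.2 1.8
   vertex 4.4 3.8 1.8
  endloop
 endfacet
 facet normal 0.930 -0.349 -0.116
  outer loop
   vertex 4.8 2.7 3.1
   vertex 4.9 2.9 3.3
   vertex 4.3 0.8 4.8
  endloop
 endfacet
 facet normal 0.691 -0.574 -0.438
  outer loop
   vertex 4.8 2.7 3.1
   vertex 4.3 0.8 4.8
   vertex 1.9 0.2 1.8
  endloop
 endfacet
 facet normal -0.252 -0.123 0.960
  outer loop
   vertex 1.7 3.0 4.4
   vertex 0.3 0.4 3.7
   vertex 4.3 0.8 4.8
  endloop
 endfacet
 facet normal 0.101 0.293 0.951
  outer loop
   vertex 1.7 3.0 4.4
   vertex 4.3 0.8 4.8
   vertex 3.0 4.5 3.8
  endloop
 endfacet
 facet normal -0.784 0.272 0.557
  outer loop
   vertex 1.7 3.0 4.4
   vertex 0.1 3.1 2.1
   vertex 0.3 0.4 3.7
  endloop
 endfacet
 facet normal -0.586 0.683 0.437
  outer loop
   vertex 1.7 3.0 4.4
   vertex 3.0 4.5 3.8
   vertex 0.1 3.1 2.1
  endloop
 endfacet
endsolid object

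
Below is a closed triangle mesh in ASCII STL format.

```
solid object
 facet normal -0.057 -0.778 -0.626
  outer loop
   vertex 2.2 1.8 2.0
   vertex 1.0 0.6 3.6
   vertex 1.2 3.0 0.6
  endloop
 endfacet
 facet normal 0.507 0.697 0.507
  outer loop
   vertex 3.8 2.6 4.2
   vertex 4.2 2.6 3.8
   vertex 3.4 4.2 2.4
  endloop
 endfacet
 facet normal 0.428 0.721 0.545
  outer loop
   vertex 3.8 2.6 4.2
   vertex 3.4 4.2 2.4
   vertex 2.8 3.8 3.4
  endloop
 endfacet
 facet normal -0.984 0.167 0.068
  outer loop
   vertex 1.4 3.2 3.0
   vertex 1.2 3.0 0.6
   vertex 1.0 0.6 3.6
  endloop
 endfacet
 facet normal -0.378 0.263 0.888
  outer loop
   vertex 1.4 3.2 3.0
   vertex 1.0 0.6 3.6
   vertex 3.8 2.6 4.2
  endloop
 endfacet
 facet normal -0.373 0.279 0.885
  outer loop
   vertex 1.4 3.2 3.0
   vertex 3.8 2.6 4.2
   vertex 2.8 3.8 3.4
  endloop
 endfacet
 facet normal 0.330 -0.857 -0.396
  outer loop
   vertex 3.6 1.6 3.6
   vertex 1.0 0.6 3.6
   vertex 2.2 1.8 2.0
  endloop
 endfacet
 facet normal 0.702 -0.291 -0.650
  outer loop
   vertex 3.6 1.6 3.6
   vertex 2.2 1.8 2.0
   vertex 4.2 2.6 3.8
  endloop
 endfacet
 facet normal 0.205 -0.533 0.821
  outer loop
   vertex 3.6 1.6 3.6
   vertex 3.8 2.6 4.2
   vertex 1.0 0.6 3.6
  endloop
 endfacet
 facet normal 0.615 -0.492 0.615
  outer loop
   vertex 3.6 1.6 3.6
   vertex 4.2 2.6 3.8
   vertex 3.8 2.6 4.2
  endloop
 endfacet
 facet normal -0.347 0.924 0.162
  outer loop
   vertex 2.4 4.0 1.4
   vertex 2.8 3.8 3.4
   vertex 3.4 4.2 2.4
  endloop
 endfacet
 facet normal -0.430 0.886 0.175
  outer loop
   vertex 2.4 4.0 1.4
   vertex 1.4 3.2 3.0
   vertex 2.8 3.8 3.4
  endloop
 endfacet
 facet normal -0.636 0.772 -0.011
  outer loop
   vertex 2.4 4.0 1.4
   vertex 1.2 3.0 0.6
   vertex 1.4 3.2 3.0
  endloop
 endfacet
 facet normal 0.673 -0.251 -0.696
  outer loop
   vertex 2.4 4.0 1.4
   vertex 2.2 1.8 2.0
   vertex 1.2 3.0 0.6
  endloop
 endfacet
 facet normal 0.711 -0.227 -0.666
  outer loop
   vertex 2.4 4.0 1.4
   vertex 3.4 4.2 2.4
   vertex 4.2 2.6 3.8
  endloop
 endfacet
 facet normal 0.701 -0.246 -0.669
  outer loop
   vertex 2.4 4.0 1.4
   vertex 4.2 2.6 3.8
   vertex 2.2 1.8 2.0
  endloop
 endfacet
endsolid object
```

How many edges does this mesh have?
24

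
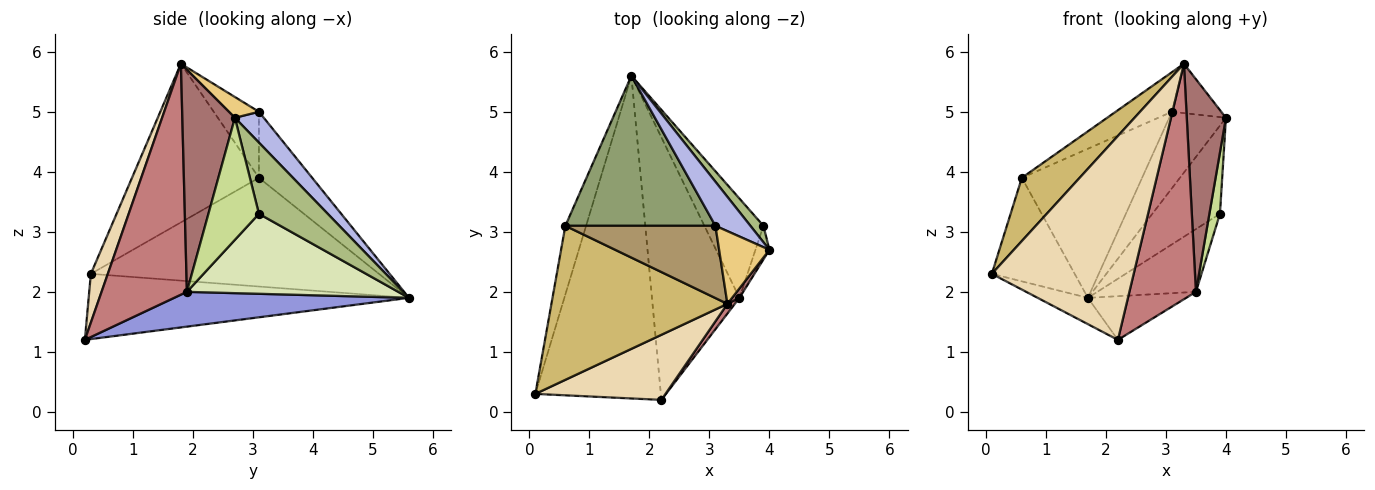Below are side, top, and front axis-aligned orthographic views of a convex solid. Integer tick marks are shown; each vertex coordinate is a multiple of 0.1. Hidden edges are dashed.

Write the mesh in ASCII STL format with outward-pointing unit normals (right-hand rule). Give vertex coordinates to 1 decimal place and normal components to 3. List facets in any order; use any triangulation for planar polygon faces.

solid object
 facet normal -0.460 0.072 -0.885
  outer loop
   vertex 2.2 0.2 1.2
   vertex 0.1 0.3 2.3
   vertex 1.7 5.6 1.9
  endloop
 endfacet
 facet normal -0.945 0.272 -0.180
  outer loop
   vertex 0.6 3.1 3.9
   vertex 1.7 5.6 1.9
   vertex 0.1 0.3 2.3
  endloop
 endfacet
 facet normal 0.365 0.153 -0.918
  outer loop
   vertex 3.5 1.9 2.0
   vertex 2.2 0.2 1.2
   vertex 1.7 5.6 1.9
  endloop
 endfacet
 facet normal 0.403 0.793 0.457
  outer loop
   vertex 3.1 3.1 5.0
   vertex 4.0 2.7 4.9
   vertex 1.7 5.6 1.9
  endloop
 endfacet
 facet normal -0.298 0.673 0.677
  outer loop
   vertex 3.1 3.1 5.0
   vertex 1.7 5.6 1.9
   vertex 0.6 3.1 3.9
  endloop
 endfacet
 facet normal 0.707 0.695 0.130
  outer loop
   vertex 3.9 3.1 3.3
   vertex 1.7 5.6 1.9
   vertex 4.0 2.7 4.9
  endloop
 endfacet
 facet normal 0.973 -0.203 -0.112
  outer loop
   vertex 3.9 3.1 3.3
   vertex 4.0 2.7 4.9
   vertex 3.5 1.9 2.0
  endloop
 endfacet
 facet normal 0.753 0.351 -0.556
  outer loop
   vertex 3.9 3.1 3.3
   vertex 3.5 1.9 2.0
   vertex 1.7 5.6 1.9
  endloop
 endfacet
 facet normal -0.360 0.448 0.818
  outer loop
   vertex 3.3 1.8 5.8
   vertex 3.1 3.1 5.0
   vertex 0.6 3.1 3.9
  endloop
 endfacet
 facet normal -0.640 -0.292 0.711
  outer loop
   vertex 3.3 1.8 5.8
   vertex 0.6 3.1 3.9
   vertex 0.1 0.3 2.3
  endloop
 endfacet
 facet normal 0.323 0.532 0.783
  outer loop
   vertex 3.3 1.8 5.8
   vertex 4.0 2.7 4.9
   vertex 3.1 3.1 5.0
  endloop
 endfacet
 facet normal 0.113 -0.947 0.302
  outer loop
   vertex 3.3 1.8 5.8
   vertex 0.1 0.3 2.3
   vertex 2.2 0.2 1.2
  endloop
 endfacet
 facet normal 0.802 -0.597 0.026
  outer loop
   vertex 3.3 1.8 5.8
   vertex 3.5 1.9 2.0
   vertex 4.0 2.7 4.9
  endloop
 endfacet
 facet normal 0.788 -0.615 0.025
  outer loop
   vertex 3.3 1.8 5.8
   vertex 2.2 0.2 1.2
   vertex 3.5 1.9 2.0
  endloop
 endfacet
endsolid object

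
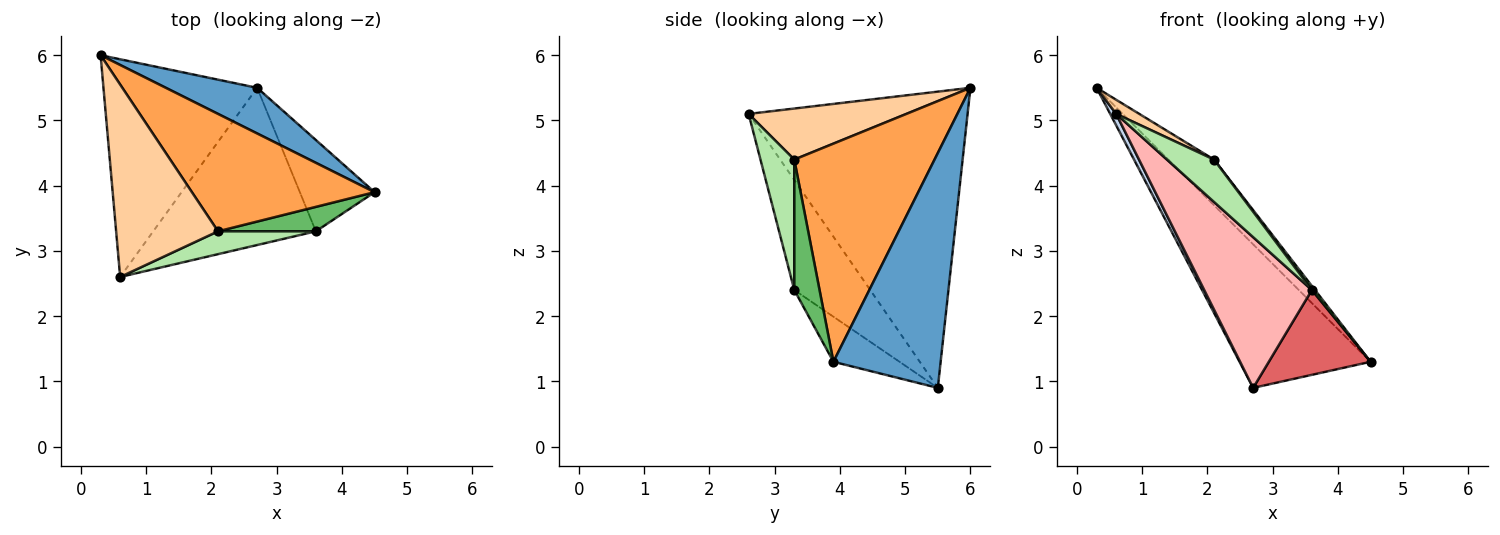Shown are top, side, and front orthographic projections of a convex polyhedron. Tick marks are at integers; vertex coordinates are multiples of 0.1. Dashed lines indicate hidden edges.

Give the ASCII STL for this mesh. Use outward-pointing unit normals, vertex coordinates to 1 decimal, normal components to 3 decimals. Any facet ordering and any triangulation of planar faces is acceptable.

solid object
 facet normal 0.615 0.752 0.239
  outer loop
   vertex 2.7 5.5 0.9
   vertex 0.3 6.0 5.5
   vertex 4.5 3.9 1.3
  endloop
 endfacet
 facet normal -0.887 -0.024 -0.460
  outer loop
   vertex 2.7 5.5 0.9
   vertex 0.6 2.6 5.1
   vertex 0.3 6.0 5.5
  endloop
 endfacet
 facet normal 0.744 0.242 0.623
  outer loop
   vertex 2.1 3.3 4.4
   vertex 4.5 3.9 1.3
   vertex 0.3 6.0 5.5
  endloop
 endfacet
 facet normal 0.447 -0.066 0.892
  outer loop
   vertex 2.1 3.3 4.4
   vertex 0.3 6.0 5.5
   vertex 0.6 2.6 5.1
  endloop
 endfacet
 facet normal 0.796 -0.100 0.597
  outer loop
   vertex 3.6 3.3 2.4
   vertex 4.5 3.9 1.3
   vertex 2.1 3.3 4.4
  endloop
 endfacet
 facet normal 0.534 -0.744 0.401
  outer loop
   vertex 3.6 3.3 2.4
   vertex 2.1 3.3 4.4
   vertex 0.6 2.6 5.1
  endloop
 endfacet
 facet normal -0.404 -0.622 -0.670
  outer loop
   vertex 3.6 3.3 2.4
   vertex 2.7 5.5 0.9
   vertex 4.5 3.9 1.3
  endloop
 endfacet
 facet normal -0.439 -0.622 -0.649
  outer loop
   vertex 3.6 3.3 2.4
   vertex 0.6 2.6 5.1
   vertex 2.7 5.5 0.9
  endloop
 endfacet
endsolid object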